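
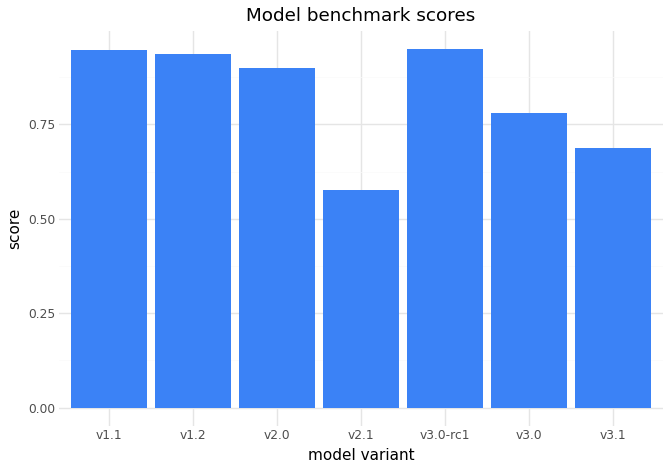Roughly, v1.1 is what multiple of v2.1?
v1.1 ≈ 0.9, v2.1 ≈ 0.6; 0.9/0.6 ≈ 1.5.

≈ 1.5×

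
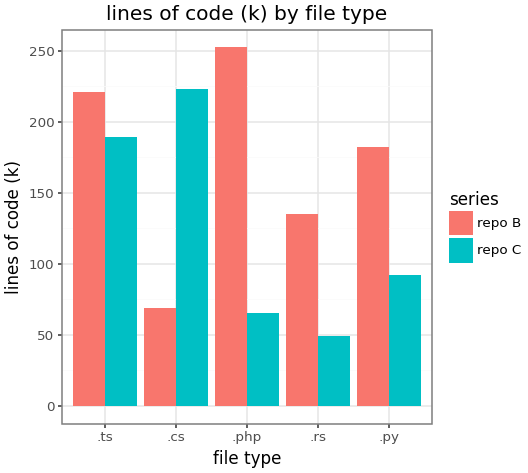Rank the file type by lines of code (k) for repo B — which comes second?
Top 3 for repo B: .php ≈ 250, .ts ≈ 225, .py ≈ 175.

.ts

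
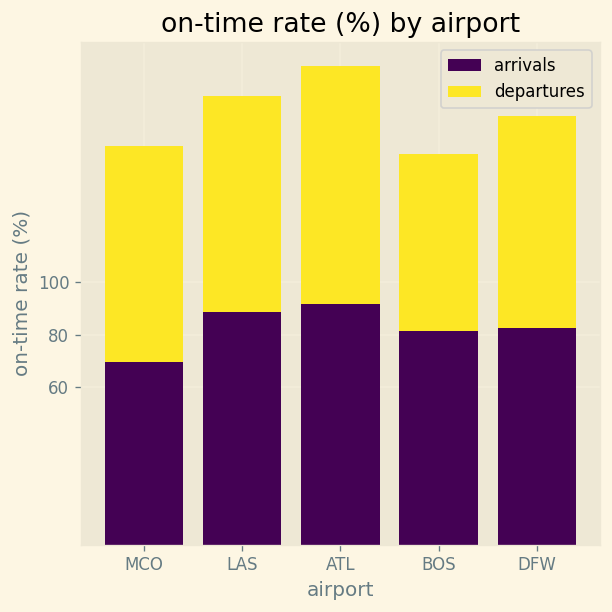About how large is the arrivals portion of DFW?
≈ 80

arrivals top ≈ 80, bottom ≈ 0; segment ≈ 80.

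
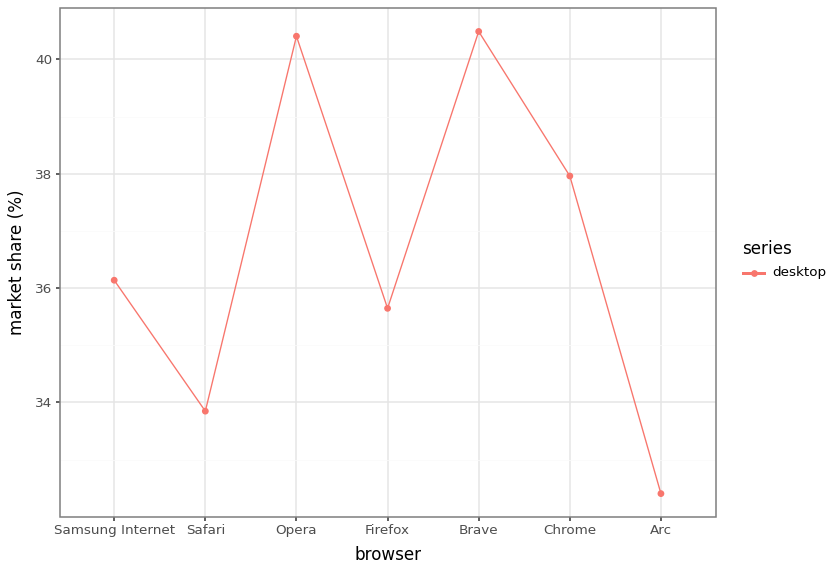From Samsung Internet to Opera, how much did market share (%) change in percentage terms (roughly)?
Samsung Internet ≈ 36, Opera ≈ 40; (40 − 36) / 36 ≈ +11.1%.

≈ +11.1%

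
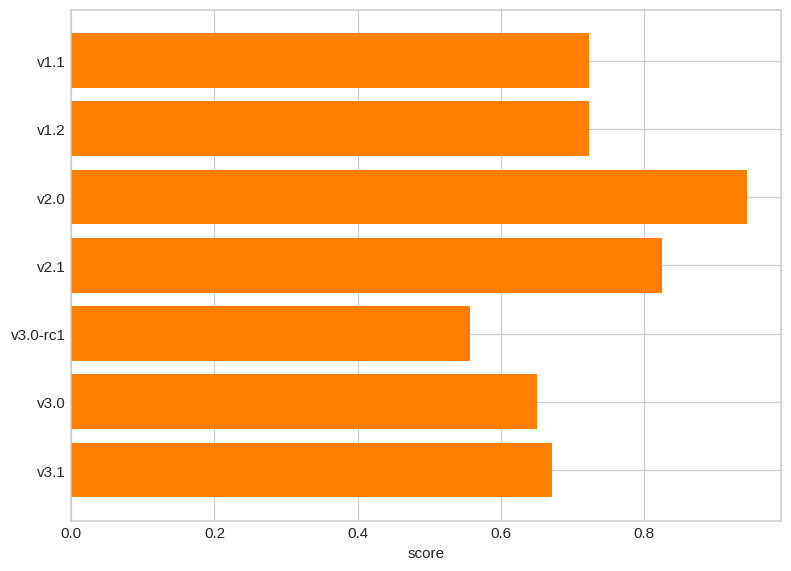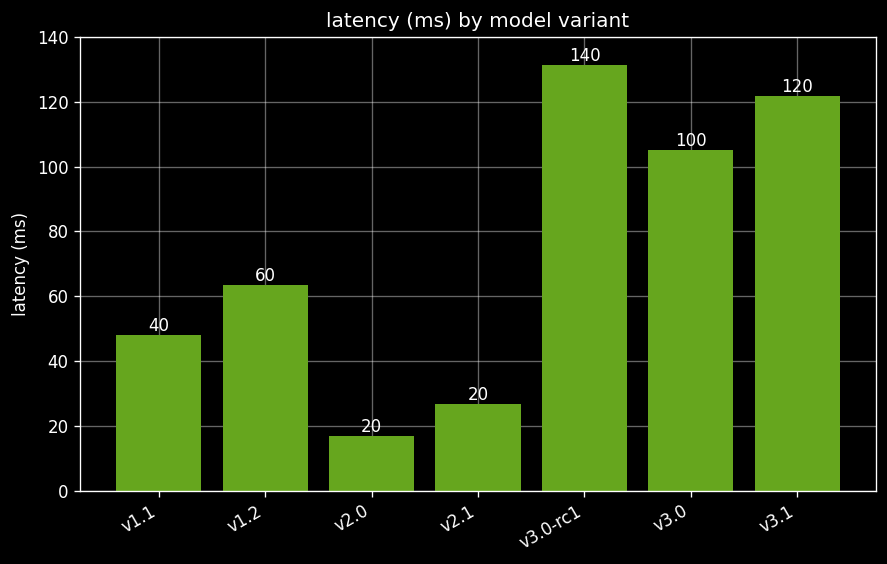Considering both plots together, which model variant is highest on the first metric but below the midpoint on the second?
Chart 2 median latency (ms) ≈ 60; below-median model variants: v1.1, v2.0, v2.1. Among those, v2.0 has the highest score (≈ 0.9).

v2.0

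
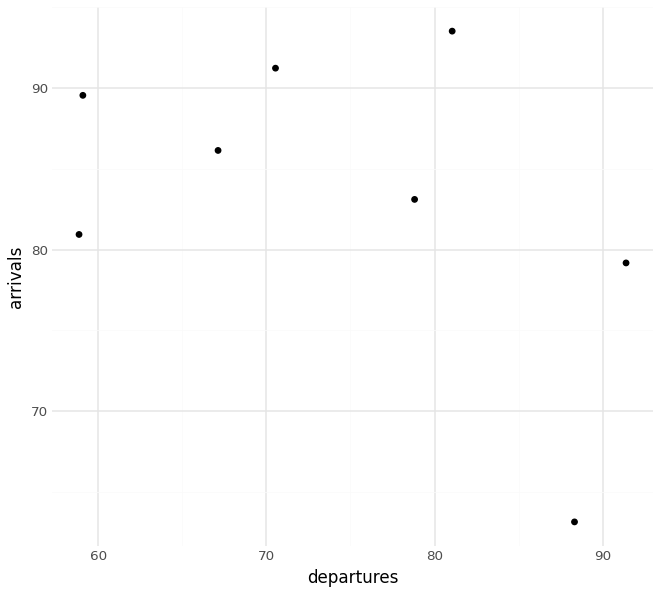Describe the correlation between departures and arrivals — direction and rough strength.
Points are negatively correlated; moderate (|r| ≈ 0.5).

negative, moderate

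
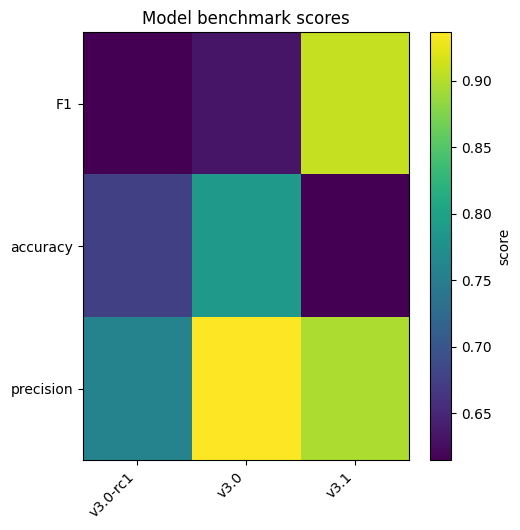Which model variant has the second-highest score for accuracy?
Top 3 for accuracy: v3.0 ≈ 0.80, v3.0-rc1 ≈ 0.70, v3.1 ≈ 0.60.

v3.0-rc1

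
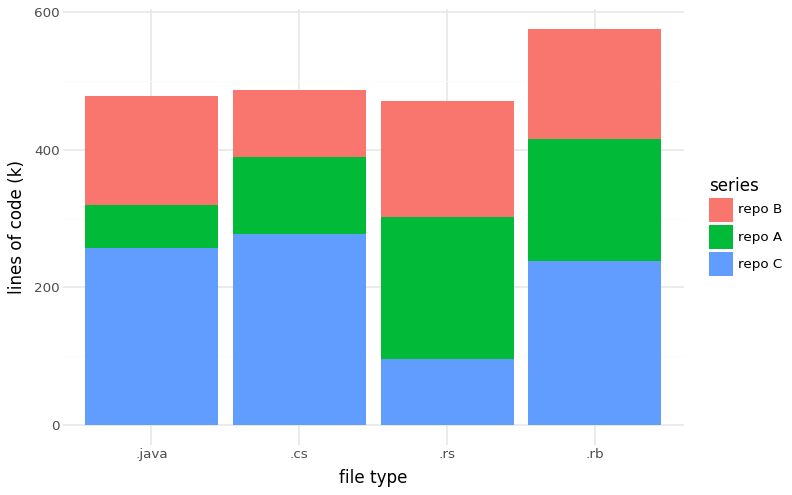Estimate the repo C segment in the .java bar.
repo C top ≈ 250, bottom ≈ 0; segment ≈ 250.

≈ 250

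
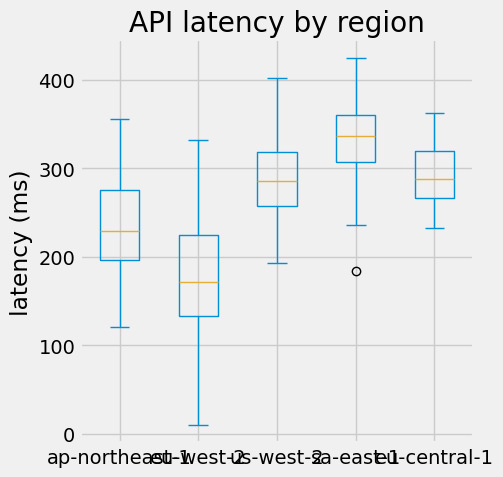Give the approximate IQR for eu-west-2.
Q3 ≈ 220, Q1 ≈ 140; IQR ≈ 80.

≈ 80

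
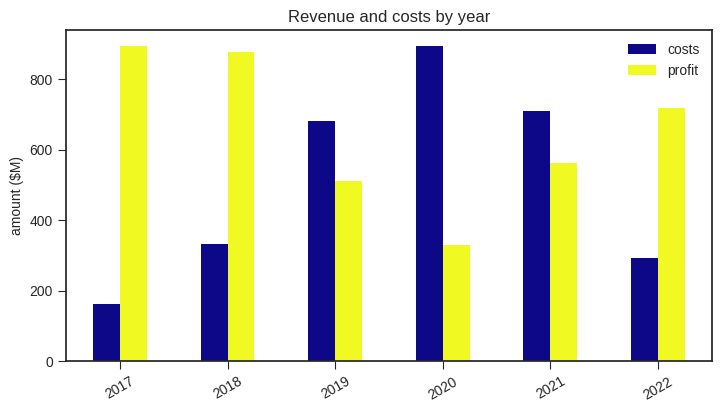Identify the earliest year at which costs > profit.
2019

2018: costs ≈ 300 vs profit ≈ 900 (not yet); 2019: costs ≈ 700 vs profit ≈ 500 (first crossover).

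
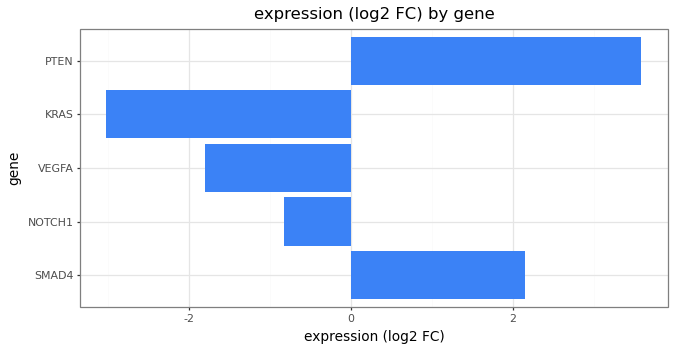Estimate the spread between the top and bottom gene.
≈ 7

Max PTEN ≈ 4, min KRAS ≈ -3; range ≈ 7.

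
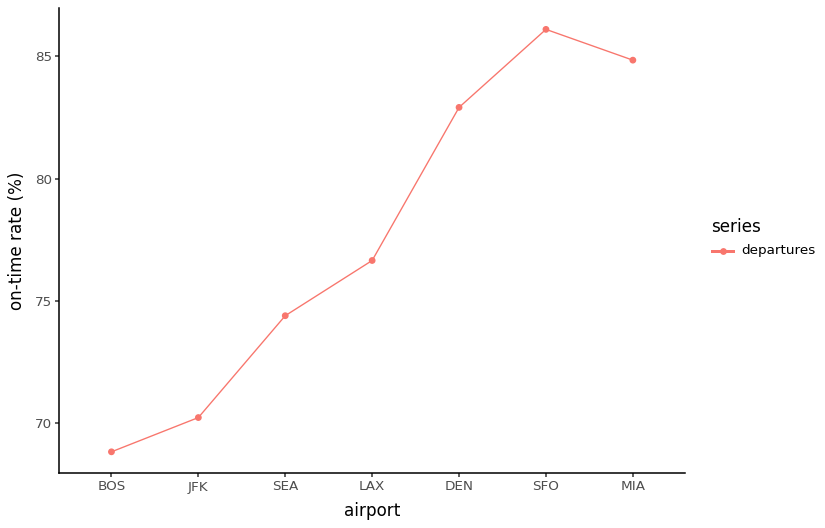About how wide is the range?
≈ 18

Max SFO ≈ 86, min BOS ≈ 68; range ≈ 18.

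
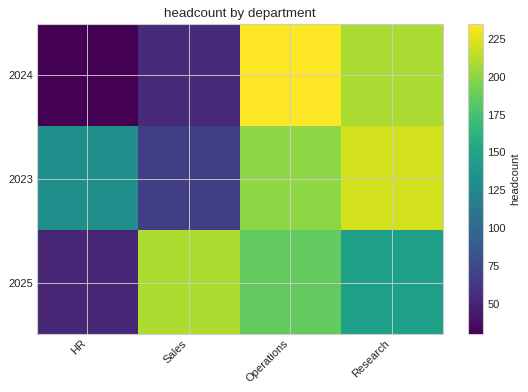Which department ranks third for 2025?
Research

Top 4 for 2025: Sales ≈ 200, Operations ≈ 180, Research ≈ 140, HR ≈ 60.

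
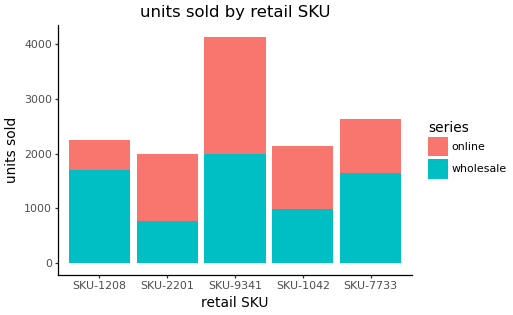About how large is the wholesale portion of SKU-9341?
wholesale top ≈ 2000, bottom ≈ 0; segment ≈ 2000.

≈ 2000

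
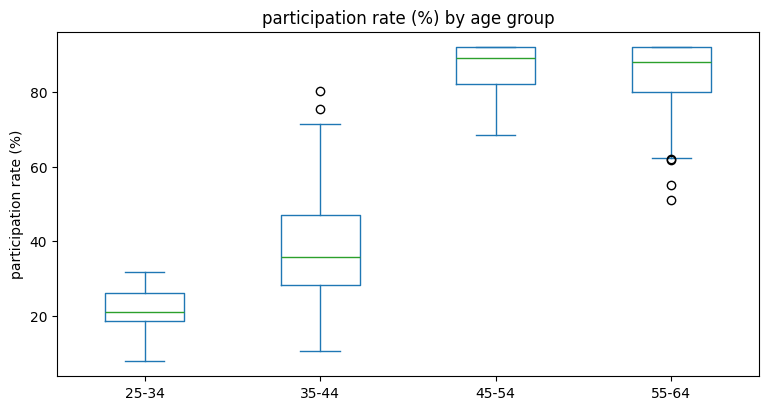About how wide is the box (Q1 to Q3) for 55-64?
≈ 10

Q3 ≈ 90, Q1 ≈ 80; IQR ≈ 10.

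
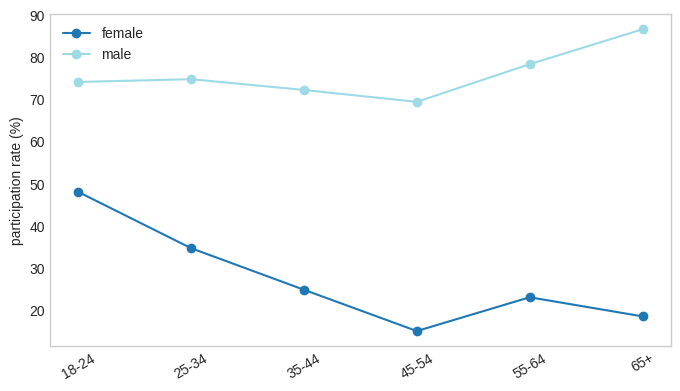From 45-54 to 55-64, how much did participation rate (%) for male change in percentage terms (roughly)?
45-54 ≈ 70, 55-64 ≈ 80; (80 − 70) / 70 ≈ +14.3%.

≈ +14.3%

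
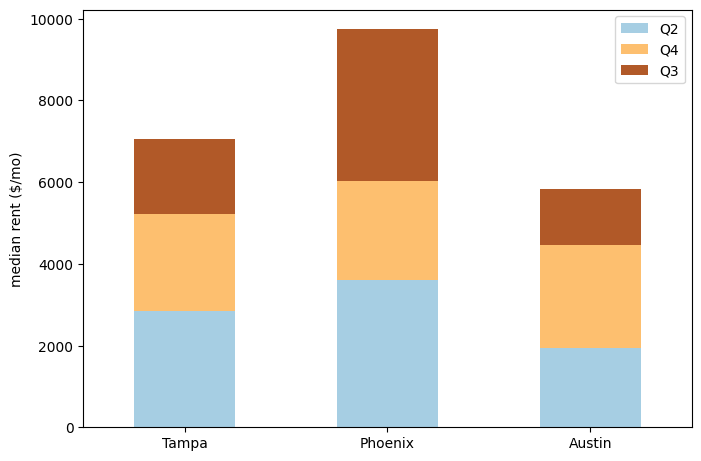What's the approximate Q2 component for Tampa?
Q2 top ≈ 3000, bottom ≈ 0; segment ≈ 3000.

≈ 3000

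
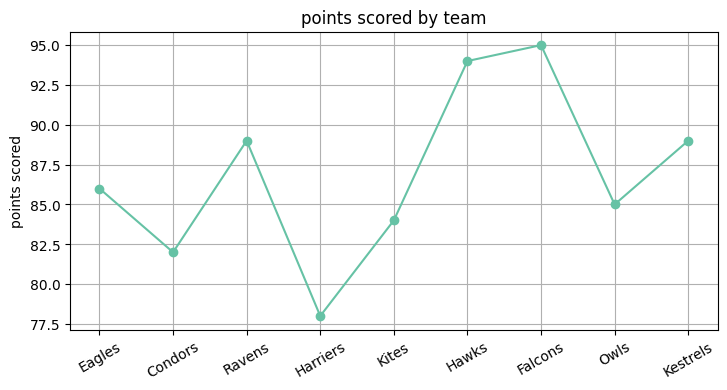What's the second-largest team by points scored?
Hawks

Top 3: Falcons ≈ 96, Hawks ≈ 94, Kestrels ≈ 88.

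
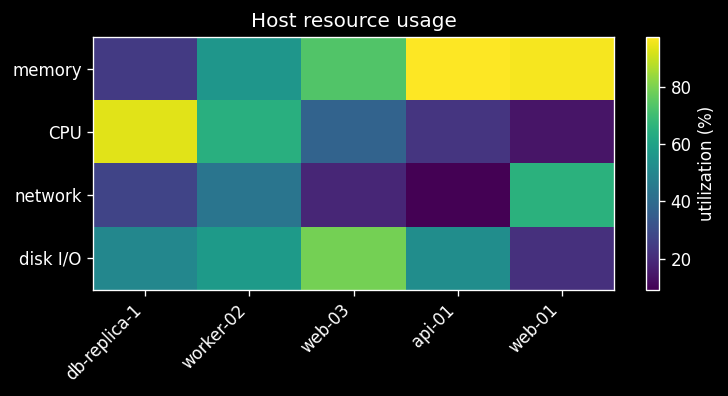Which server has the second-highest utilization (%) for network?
Top 3 for network: web-01 ≈ 70, worker-02 ≈ 40, db-replica-1 ≈ 30.

worker-02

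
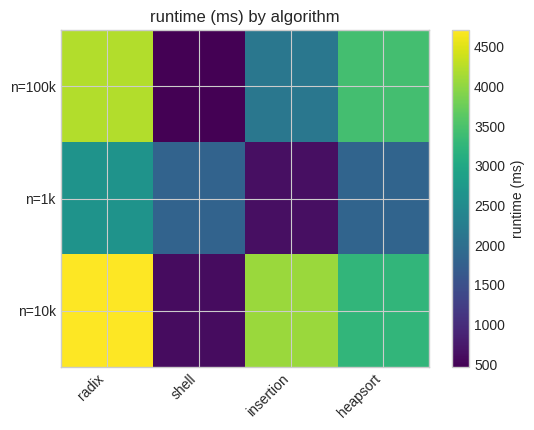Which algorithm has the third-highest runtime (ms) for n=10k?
heapsort

Top 4 for n=10k: radix ≈ 4500, insertion ≈ 4000, heapsort ≈ 3500, shell ≈ 500.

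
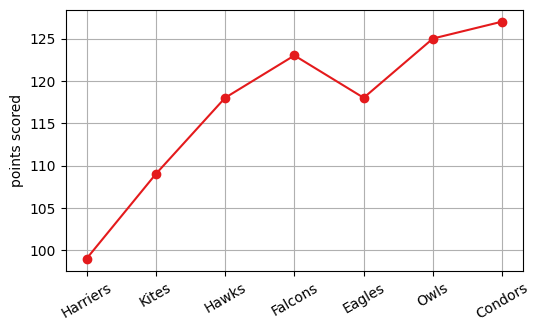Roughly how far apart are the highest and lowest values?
≈ 25

Max Condors ≈ 125, min Harriers ≈ 100; range ≈ 25.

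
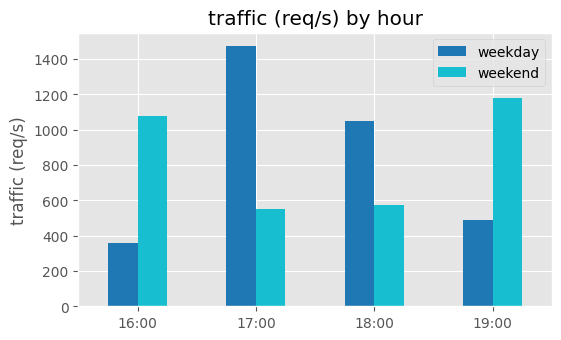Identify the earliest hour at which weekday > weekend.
17:00

16:00: weekday ≈ 400 vs weekend ≈ 1000 (not yet); 17:00: weekday ≈ 1400 vs weekend ≈ 600 (first crossover).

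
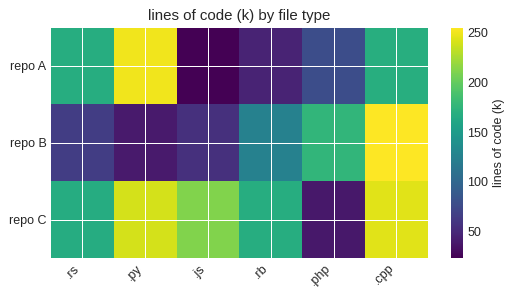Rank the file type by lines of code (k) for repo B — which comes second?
Top 3 for repo B: .cpp ≈ 260, .php ≈ 180, .rb ≈ 120.

.php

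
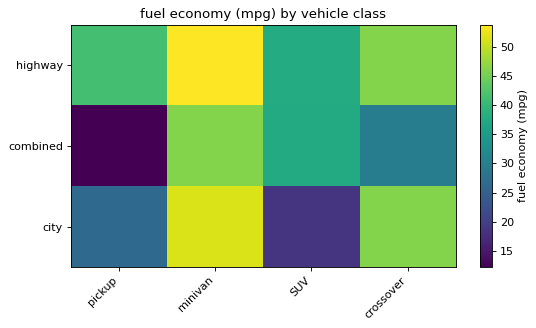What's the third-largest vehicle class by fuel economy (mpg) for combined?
crossover

Top 4 for combined: minivan ≈ 45, SUV ≈ 40, crossover ≈ 30, pickup ≈ 10.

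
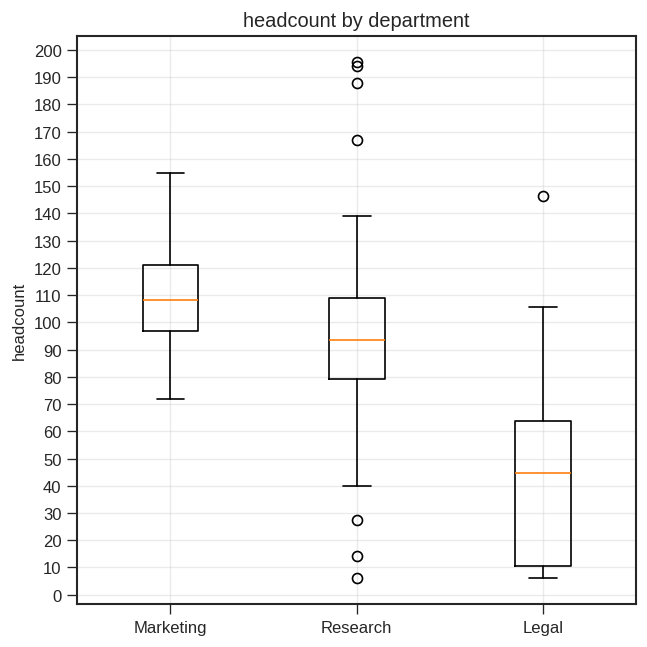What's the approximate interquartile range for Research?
Q3 ≈ 110, Q1 ≈ 80; IQR ≈ 30.

≈ 30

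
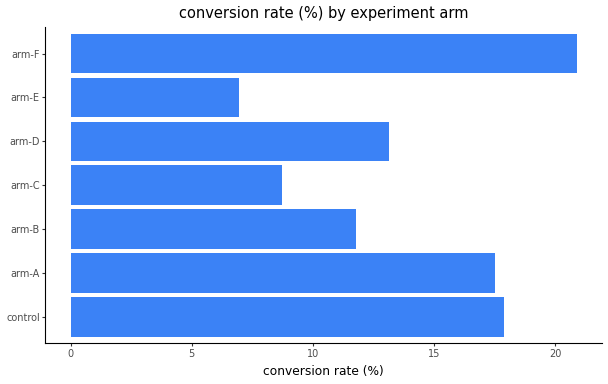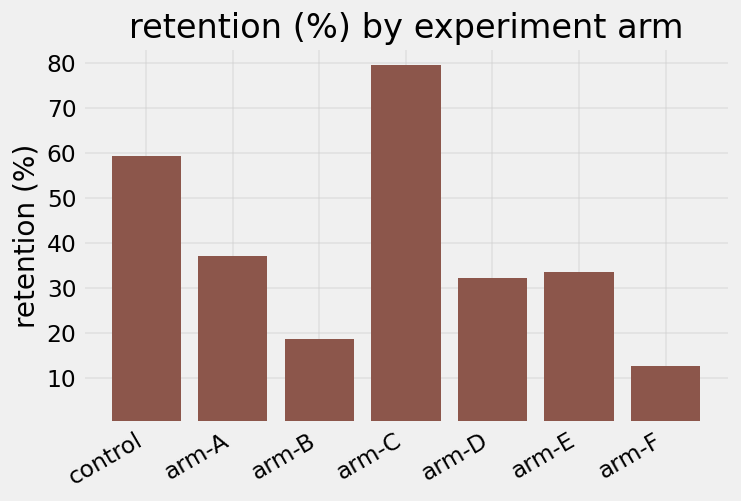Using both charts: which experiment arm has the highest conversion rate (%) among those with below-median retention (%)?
Chart 2 median retention (%) ≈ 30; below-median experiment arms: arm-B, arm-D, arm-F. Among those, arm-F has the highest conversion rate (%) (≈ 20).

arm-F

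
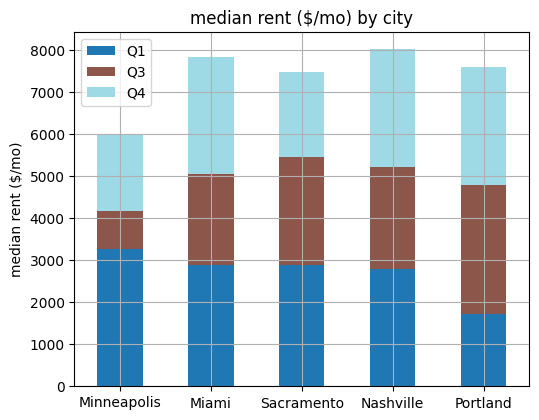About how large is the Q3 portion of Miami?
≈ 2000

Q3 top ≈ 5000, bottom ≈ 3000; segment ≈ 2000.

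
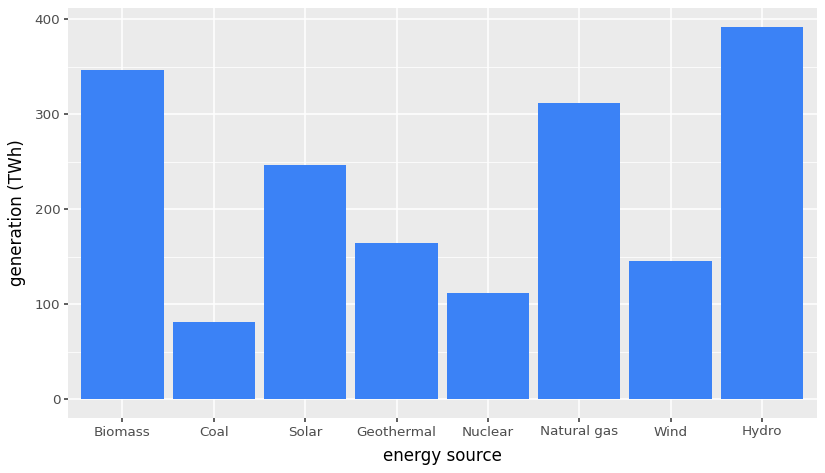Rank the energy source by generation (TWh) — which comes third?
Natural gas

Top 4: Hydro ≈ 400, Biomass ≈ 350, Natural gas ≈ 300, Solar ≈ 250.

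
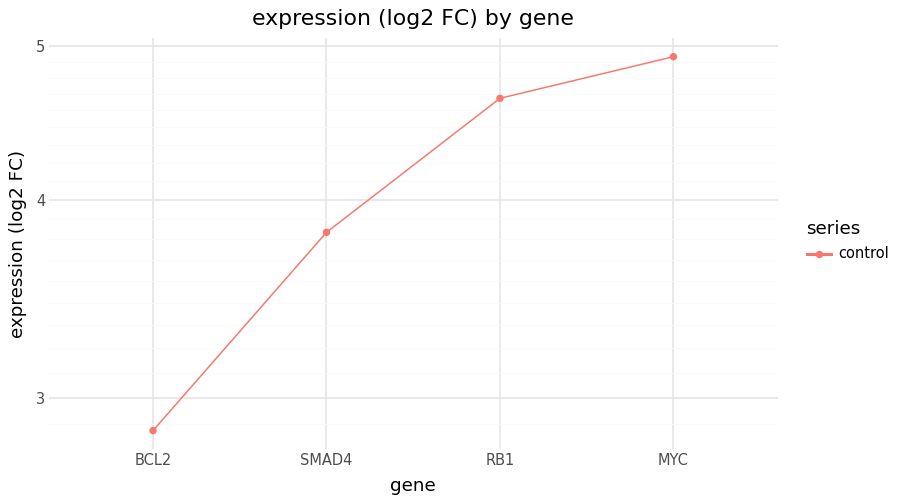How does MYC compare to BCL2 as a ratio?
≈ 1.79×

MYC ≈ 5.0, BCL2 ≈ 2.8; 5.0/2.8 ≈ 1.79.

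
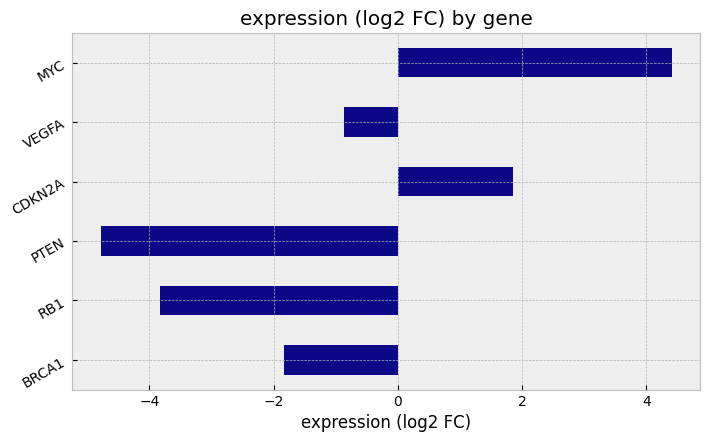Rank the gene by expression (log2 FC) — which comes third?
VEGFA

Top 4: MYC ≈ 4, CDKN2A ≈ 2, VEGFA ≈ -1, BRCA1 ≈ -2.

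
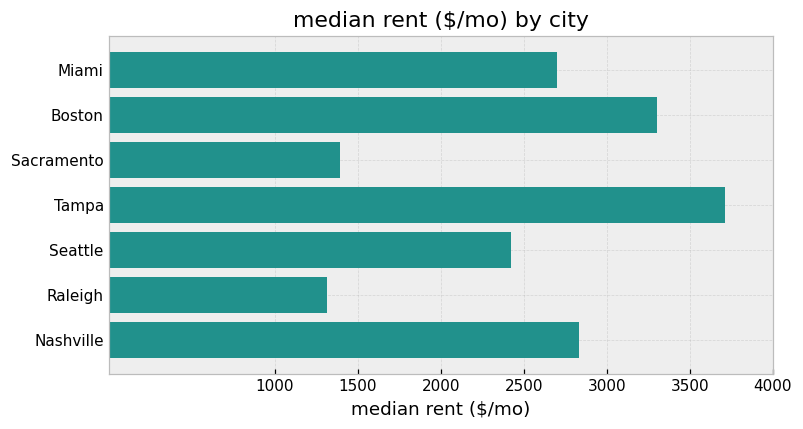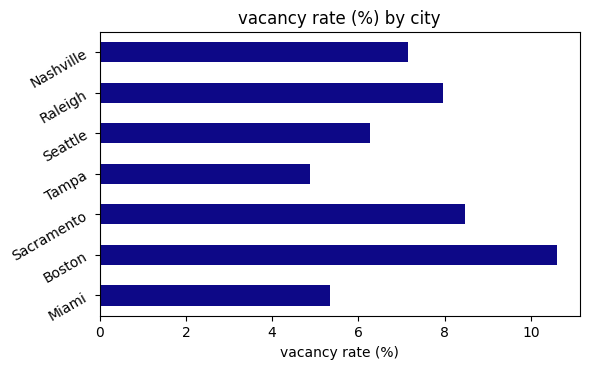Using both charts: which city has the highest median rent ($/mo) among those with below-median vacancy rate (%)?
Chart 2 median vacancy rate (%) ≈ 7; below-median cities: Miami, Tampa, Seattle. Among those, Tampa has the highest median rent ($/mo) (≈ 3500).

Tampa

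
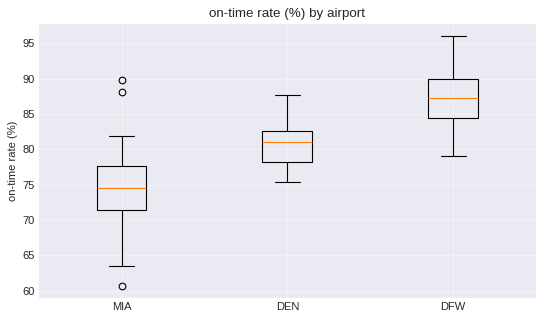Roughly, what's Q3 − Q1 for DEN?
Q3 ≈ 82, Q1 ≈ 78; IQR ≈ 4.

≈ 4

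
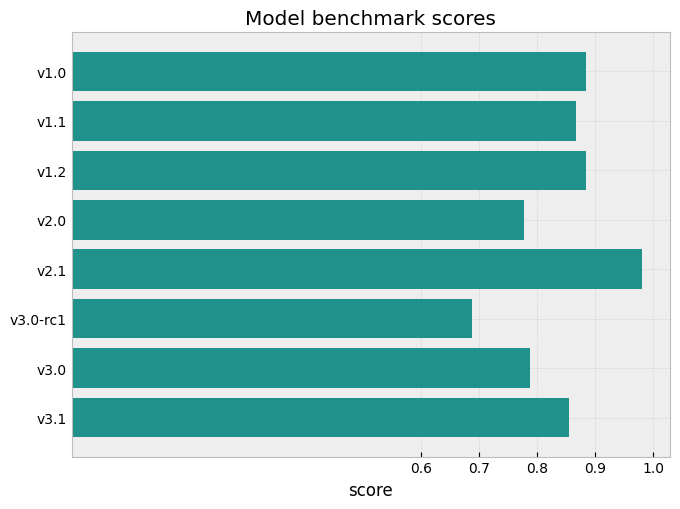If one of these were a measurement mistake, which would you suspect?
v3.0-rc1

v3.0-rc1 ≈ 0.7; the rest sit between ≈ 0.8 and ≈ 1.0.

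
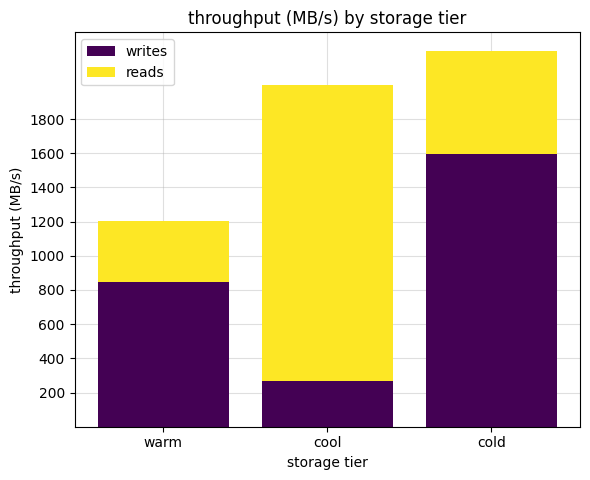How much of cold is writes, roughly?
≈ 1600

writes top ≈ 1600, bottom ≈ 0; segment ≈ 1600.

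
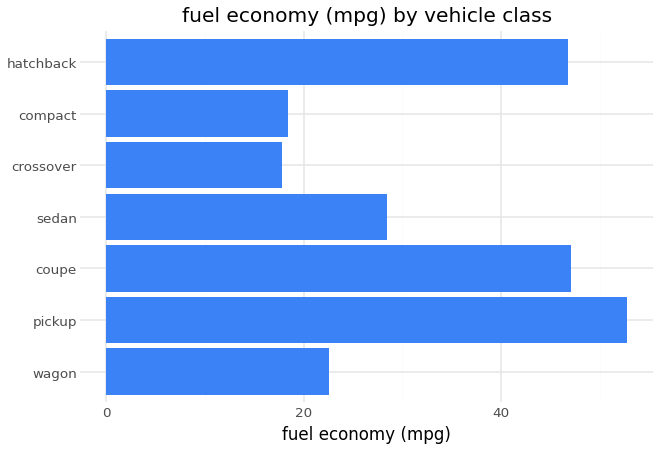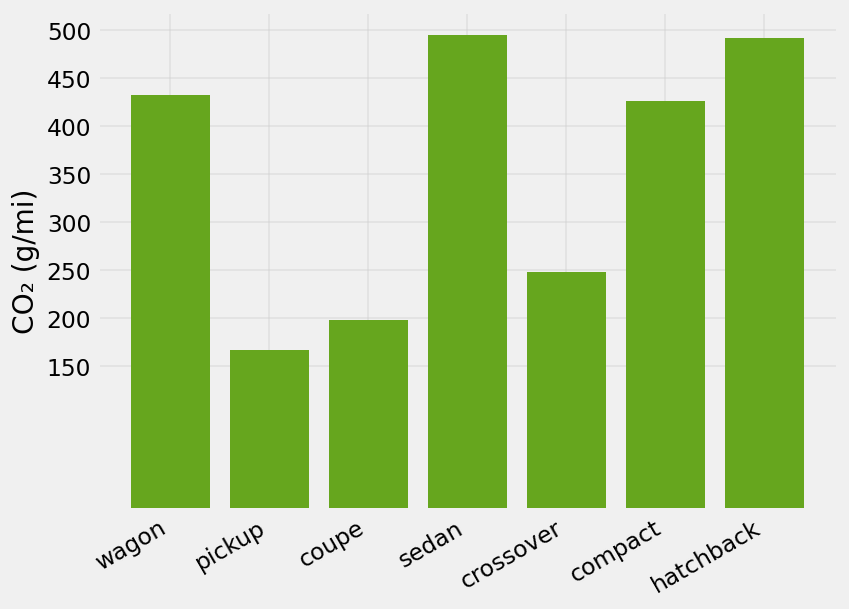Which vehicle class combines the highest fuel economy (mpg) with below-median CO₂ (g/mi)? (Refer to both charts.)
Chart 2 median CO₂ (g/mi) ≈ 450; below-median vehicle classes: pickup, coupe, crossover. Among those, pickup has the highest fuel economy (mpg) (≈ 55).

pickup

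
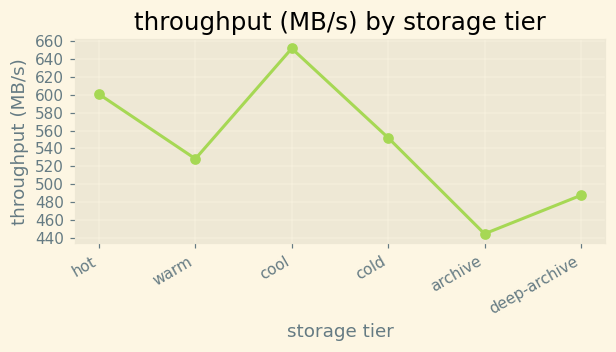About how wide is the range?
Max cool ≈ 660, min archive ≈ 440; range ≈ 220.

≈ 220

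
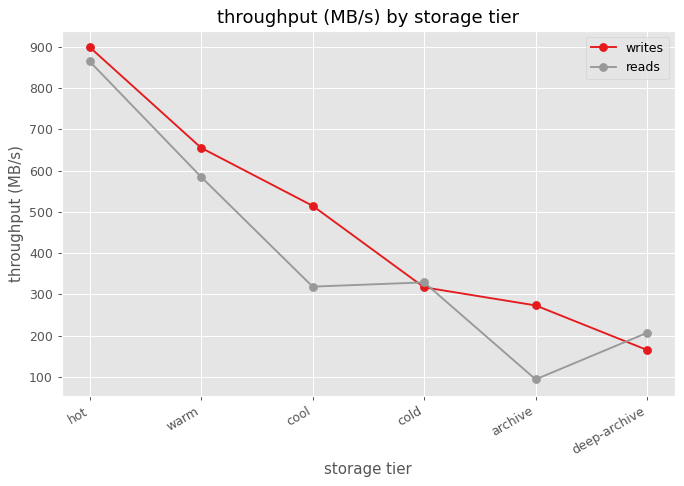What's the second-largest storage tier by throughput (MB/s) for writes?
Top 3 for writes: hot ≈ 900, warm ≈ 700, cool ≈ 500.

warm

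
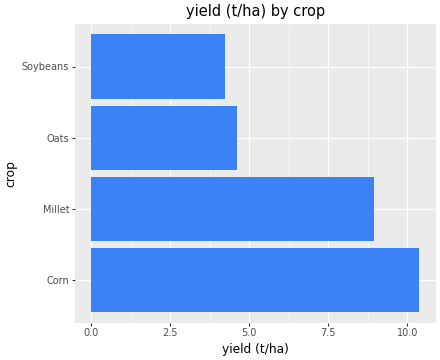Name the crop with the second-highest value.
Millet

Top 3: Corn ≈ 10, Millet ≈ 9, Oats ≈ 5.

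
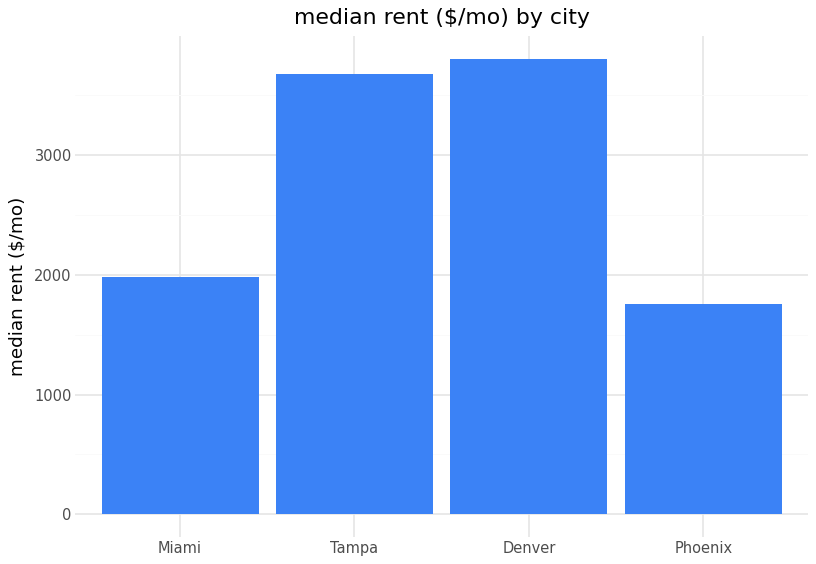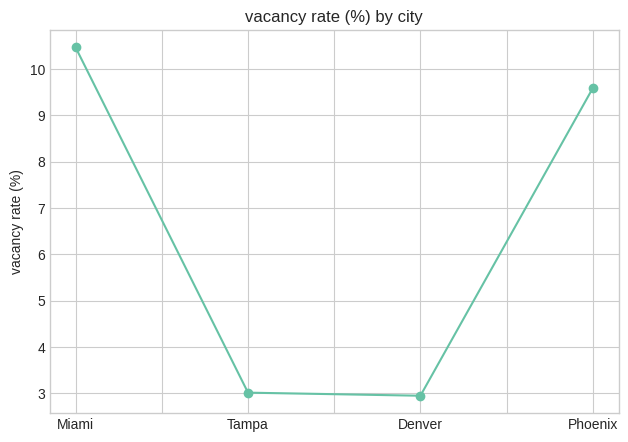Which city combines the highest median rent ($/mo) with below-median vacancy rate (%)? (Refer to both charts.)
Denver

Chart 2 median vacancy rate (%) ≈ 6; below-median cities: Tampa, Denver. Among those, Denver has the highest median rent ($/mo) (≈ 4000).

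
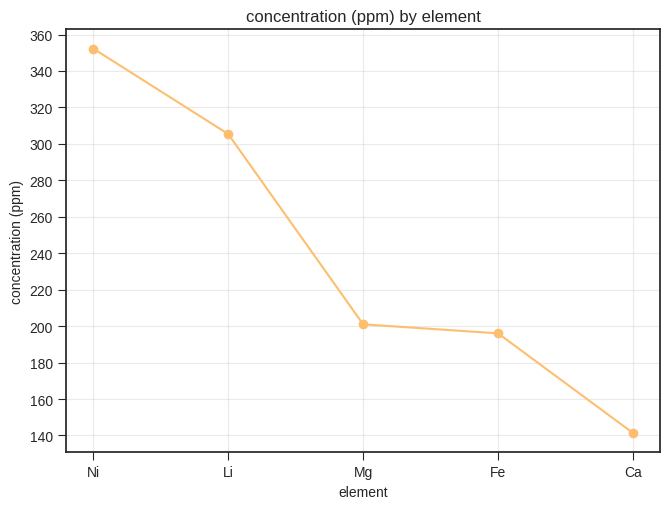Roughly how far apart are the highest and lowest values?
≈ 220

Max Ni ≈ 360, min Ca ≈ 140; range ≈ 220.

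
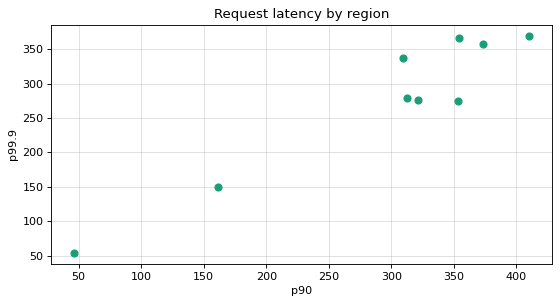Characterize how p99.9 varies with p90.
positive, strong

Points are positively correlated; strong (|r| ≈ 1.0).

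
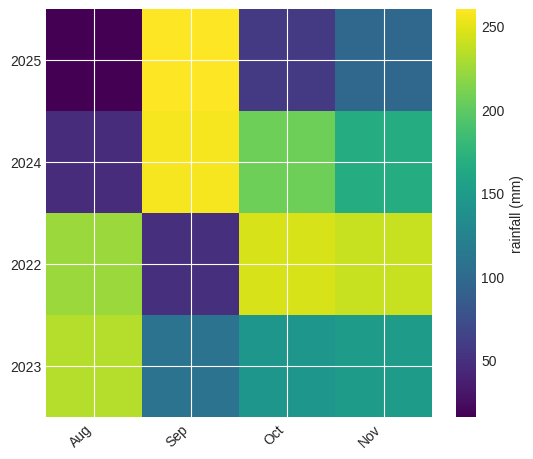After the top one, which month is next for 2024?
Oct

Top 3 for 2024: Sep ≈ 250, Oct ≈ 200, Nov ≈ 175.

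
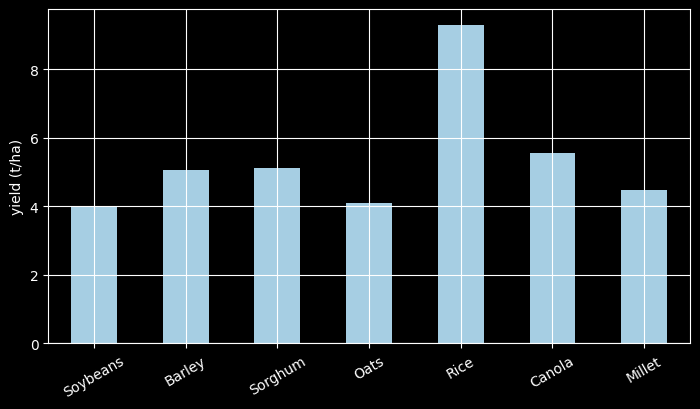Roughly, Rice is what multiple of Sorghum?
Rice ≈ 9, Sorghum ≈ 5; 9/5 ≈ 1.8.

≈ 1.8×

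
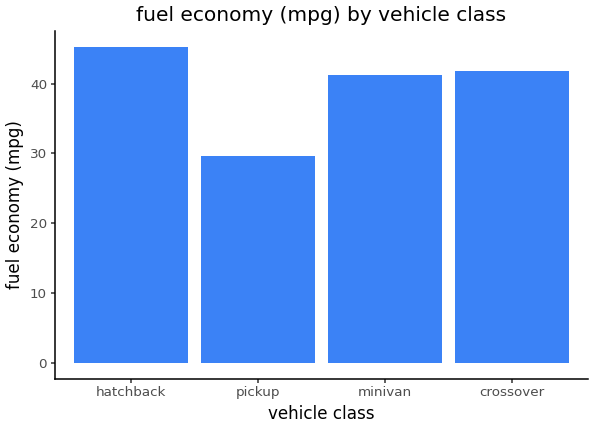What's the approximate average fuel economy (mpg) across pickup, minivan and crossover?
≈ 37

(30 + 40 + 40) / 3 ≈ 37.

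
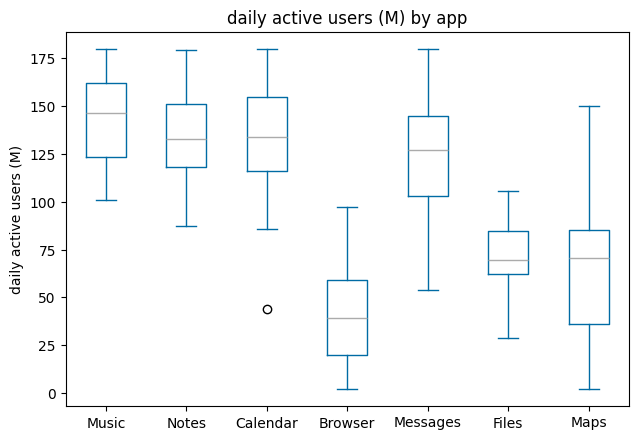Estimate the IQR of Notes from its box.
Q3 ≈ 150, Q1 ≈ 120; IQR ≈ 30.

≈ 30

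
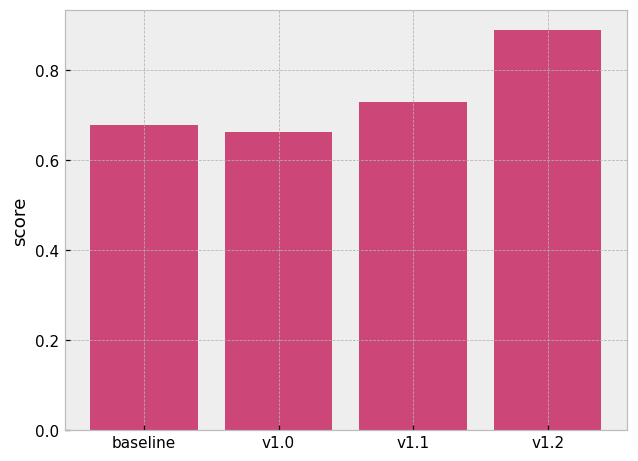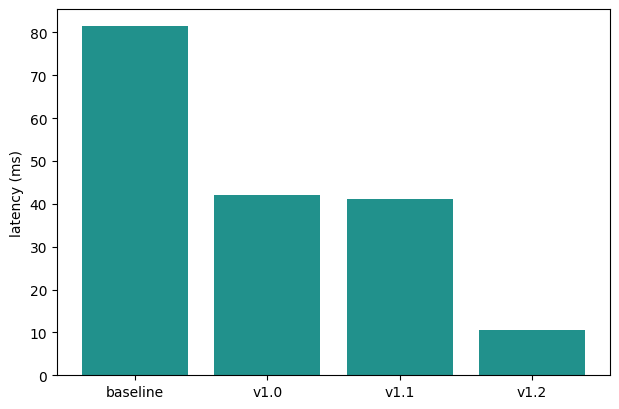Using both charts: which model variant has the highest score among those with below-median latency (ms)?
v1.2

Chart 2 median latency (ms) ≈ 40; below-median model variants: v1.1, v1.2. Among those, v1.2 has the highest score (≈ 0.9).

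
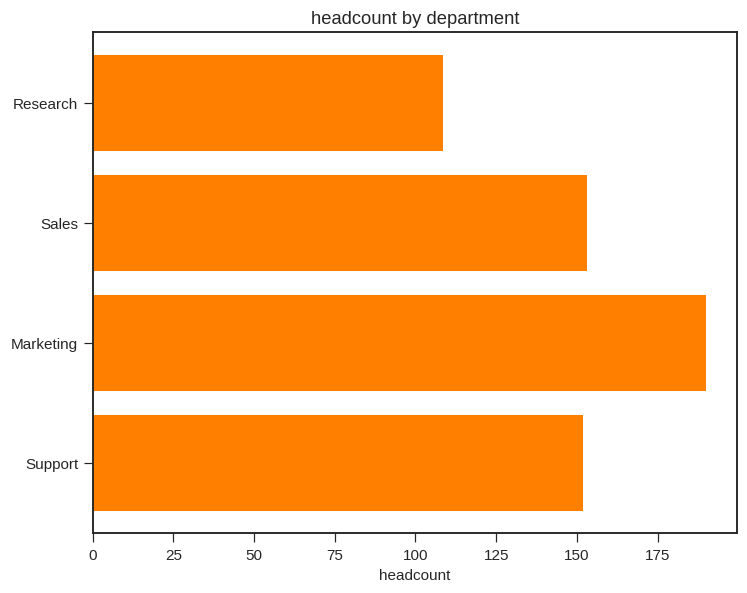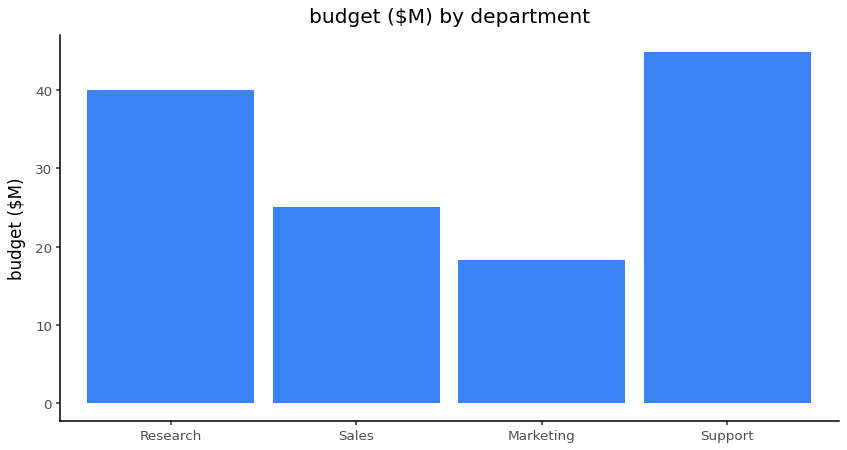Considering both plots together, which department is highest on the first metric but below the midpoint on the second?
Chart 2 median budget ($M) ≈ 35; below-median departments: Sales, Marketing. Among those, Marketing has the highest headcount (≈ 200).

Marketing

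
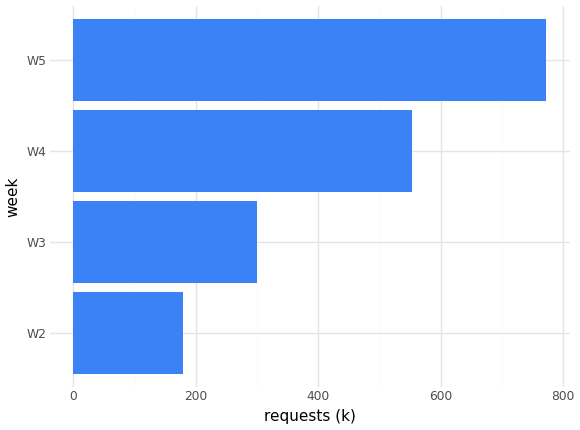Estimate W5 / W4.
≈ 1.33×

W5 ≈ 800, W4 ≈ 600; 800/600 ≈ 1.33.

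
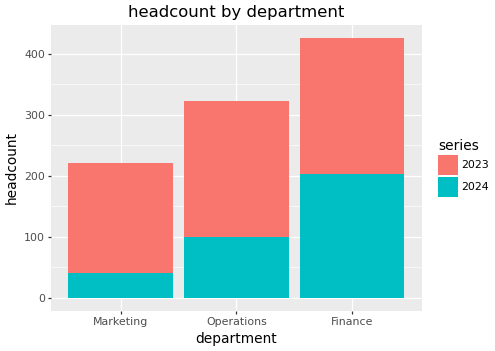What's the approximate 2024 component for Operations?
≈ 100

2024 top ≈ 100, bottom ≈ 0; segment ≈ 100.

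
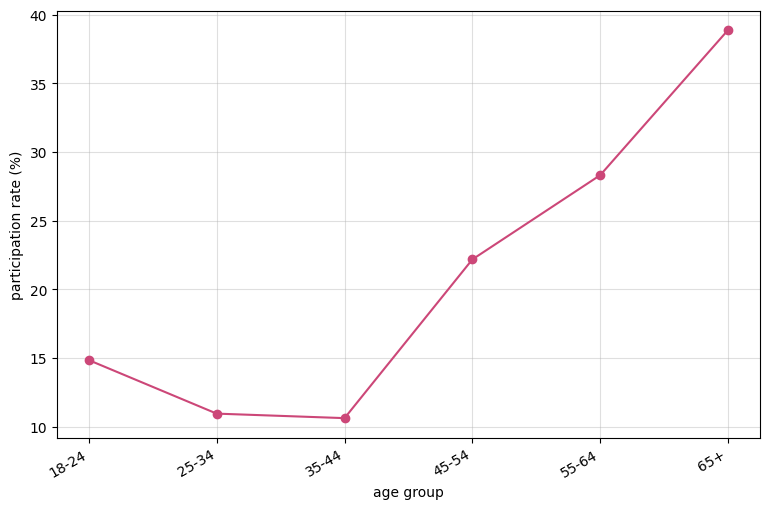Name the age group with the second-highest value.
Top 3: 65+ ≈ 40, 55-64 ≈ 30, 45-54 ≈ 20.

55-64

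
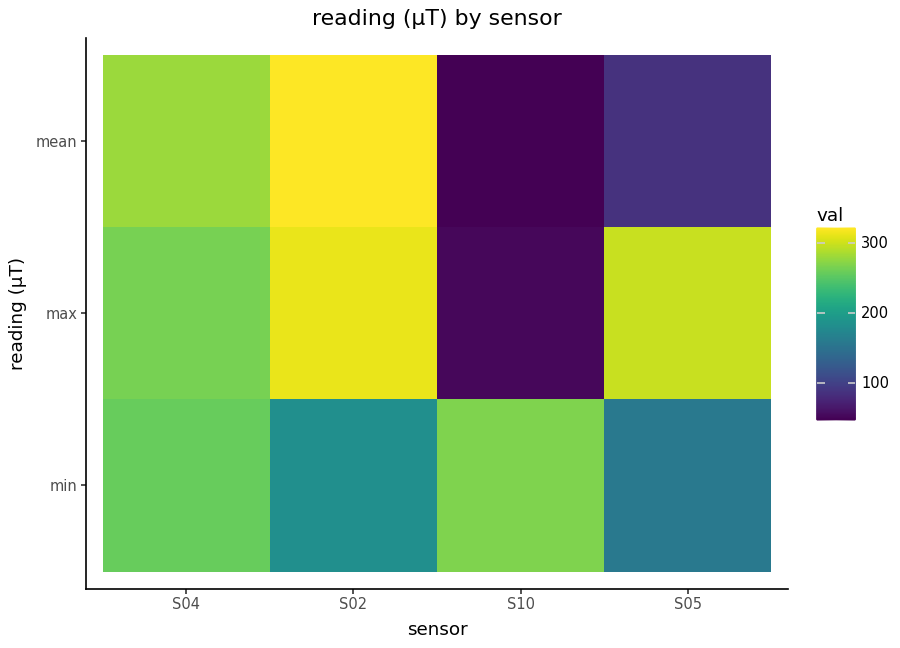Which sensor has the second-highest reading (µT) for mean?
S04

Top 3 for mean: S02 ≈ 325, S04 ≈ 275, S05 ≈ 75.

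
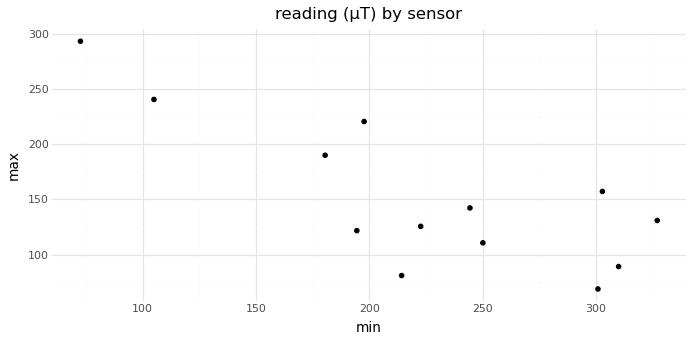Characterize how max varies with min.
negative, strong

Points are negatively correlated; strong (|r| ≈ 0.8).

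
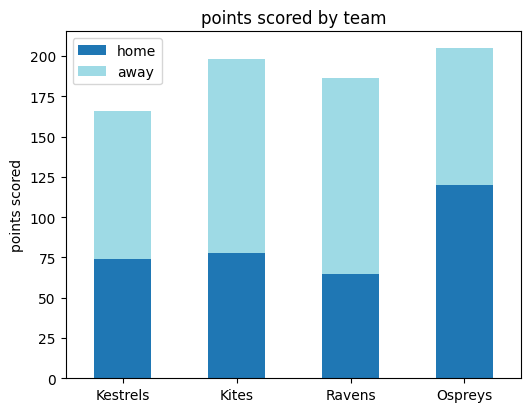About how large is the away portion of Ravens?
≈ 120

away top ≈ 180, bottom ≈ 60; segment ≈ 120.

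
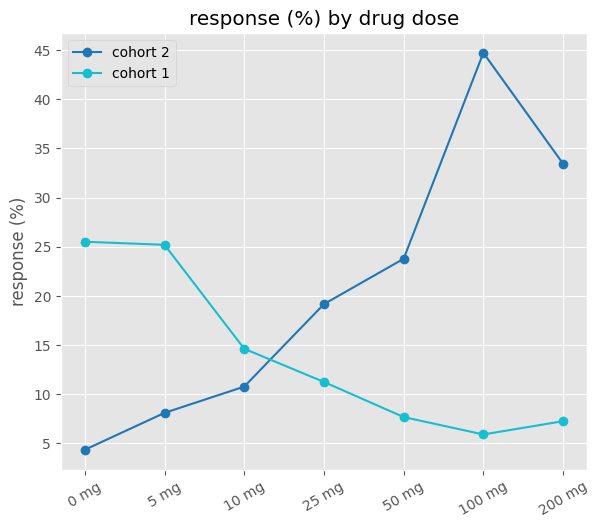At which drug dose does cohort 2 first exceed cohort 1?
10 mg: cohort 2 ≈ 10 vs cohort 1 ≈ 15 (not yet); 25 mg: cohort 2 ≈ 20 vs cohort 1 ≈ 10 (first crossover).

25 mg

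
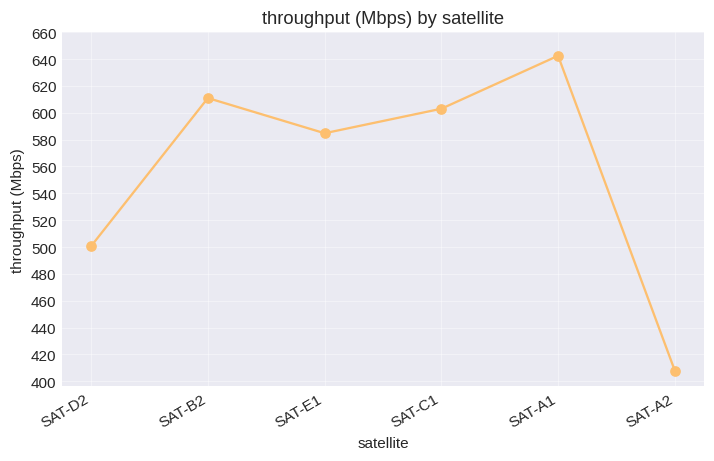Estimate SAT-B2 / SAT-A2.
≈ 1.55×

SAT-B2 ≈ 620, SAT-A2 ≈ 400; 620/400 ≈ 1.55.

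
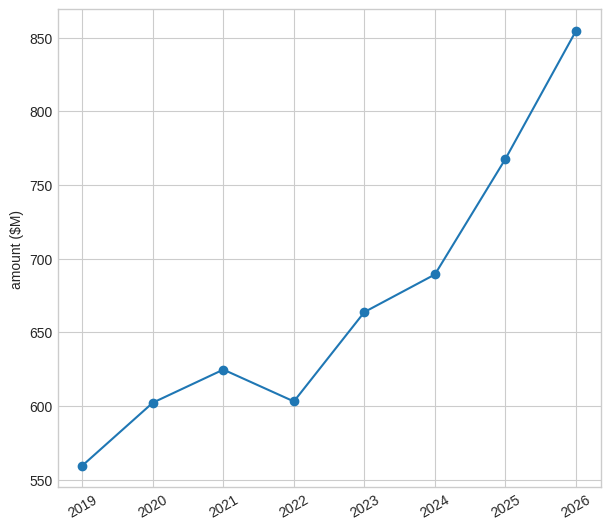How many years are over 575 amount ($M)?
7

Above 575: 2020, 2021, 2022, 2023, 2024, 2025, 2026.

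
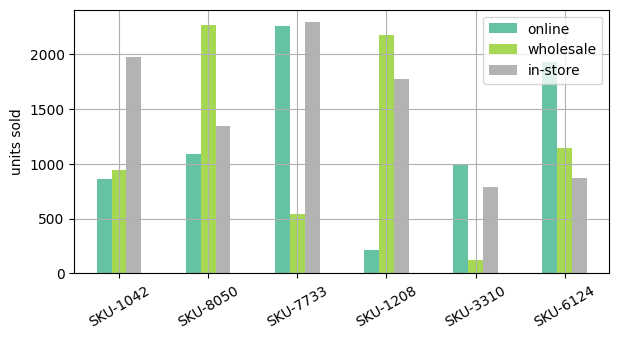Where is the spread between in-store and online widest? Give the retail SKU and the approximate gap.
SKU-1208, ≈ 1600

SKU-1208: in-store ≈ 1800, online ≈ 200 → gap ≈ 1600. Next-largest (SKU-1042) is only ≈ 1200.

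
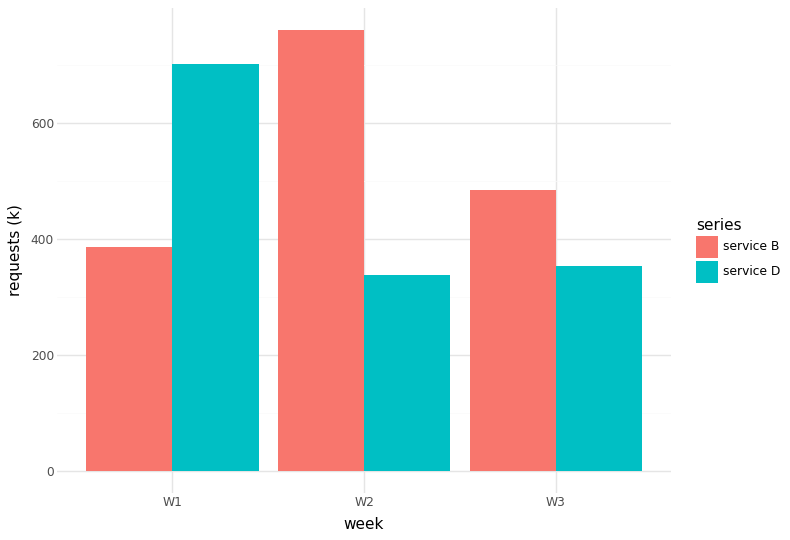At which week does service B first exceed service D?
W1: service B ≈ 400 vs service D ≈ 700 (not yet); W2: service B ≈ 800 vs service D ≈ 300 (first crossover).

W2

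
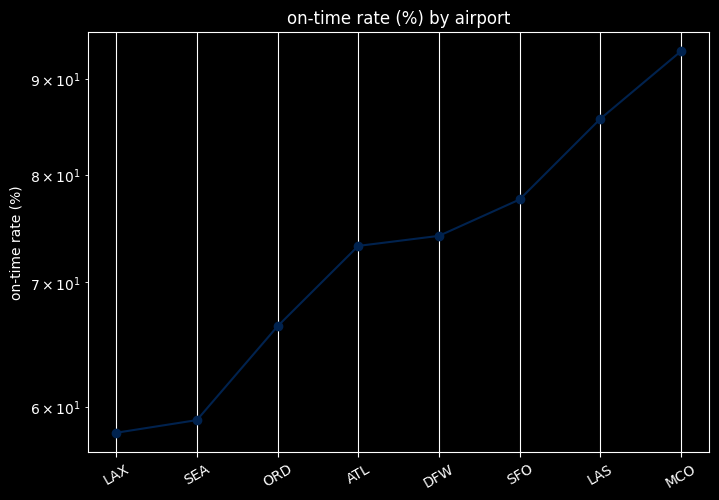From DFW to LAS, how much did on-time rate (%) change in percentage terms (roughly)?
≈ +13.3%

DFW ≈ 75, LAS ≈ 85; (85 − 75) / 75 ≈ +13.3%.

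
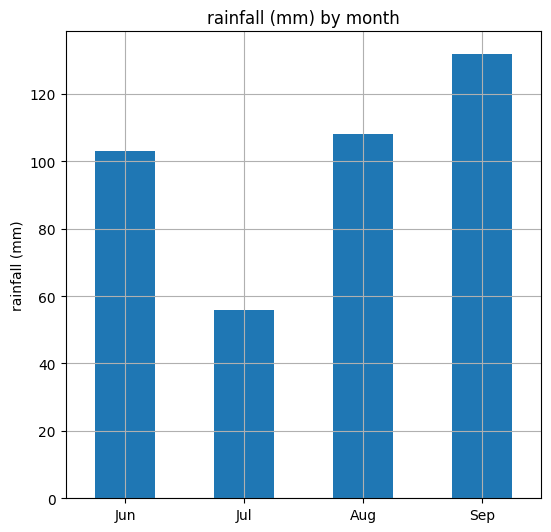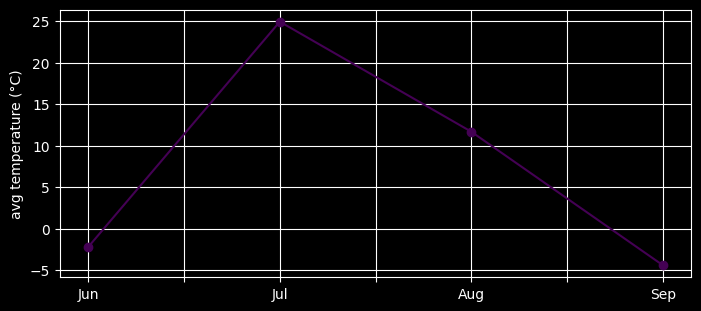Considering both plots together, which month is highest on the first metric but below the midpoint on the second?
Sep

Chart 2 median avg temperature (°C) ≈ 5; below-median months: Jun, Sep. Among those, Sep has the highest rainfall (mm) (≈ 140).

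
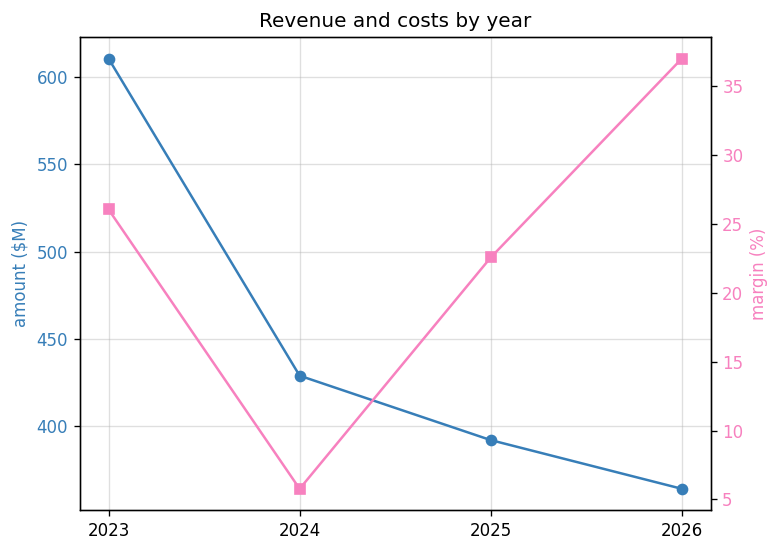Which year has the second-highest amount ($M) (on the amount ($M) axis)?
Top 3 (on the amount ($M) axis): 2023 ≈ 600, 2024 ≈ 425, 2025 ≈ 400.

2024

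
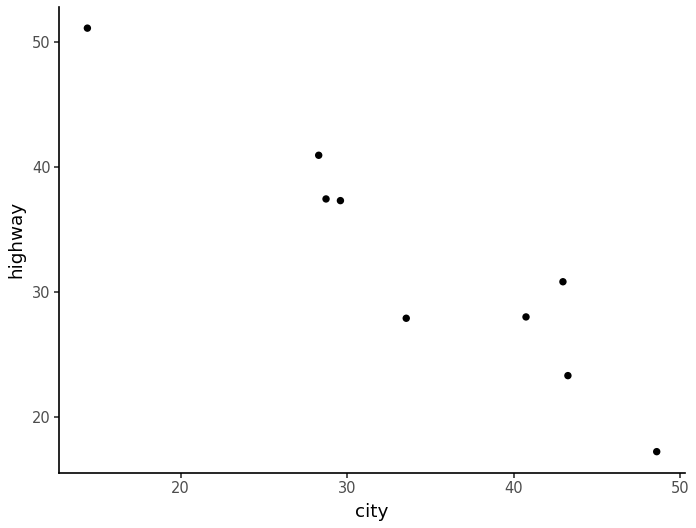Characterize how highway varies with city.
negative, strong

Points are negatively correlated; strong (|r| ≈ 0.9).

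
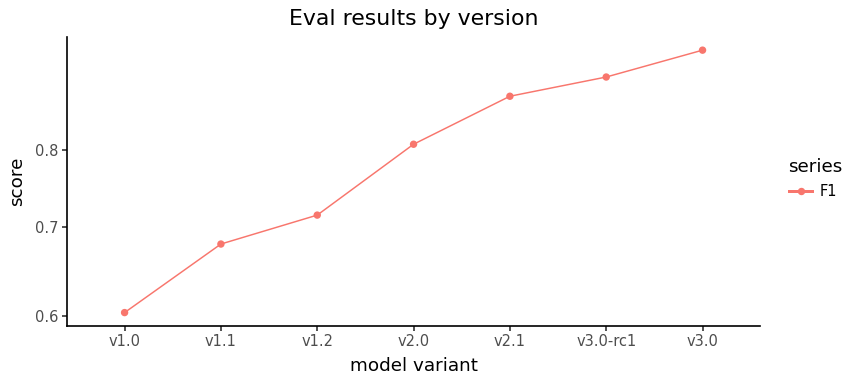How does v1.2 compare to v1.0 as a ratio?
v1.2 ≈ 0.70, v1.0 ≈ 0.60; 0.70/0.60 ≈ 1.17.

≈ 1.17×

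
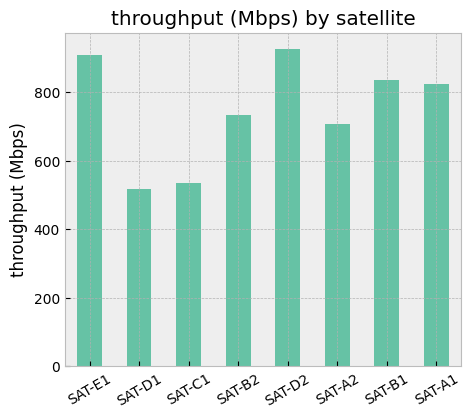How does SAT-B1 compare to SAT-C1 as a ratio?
SAT-B1 ≈ 800, SAT-C1 ≈ 500; 800/500 ≈ 1.6.

≈ 1.6×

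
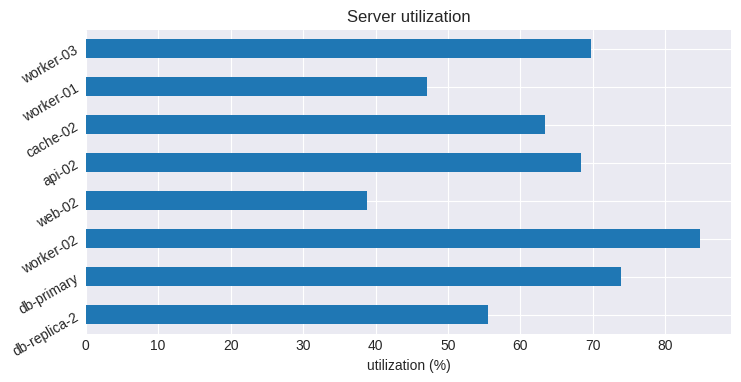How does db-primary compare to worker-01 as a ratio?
db-primary ≈ 70, worker-01 ≈ 50; 70/50 ≈ 1.4.

≈ 1.4×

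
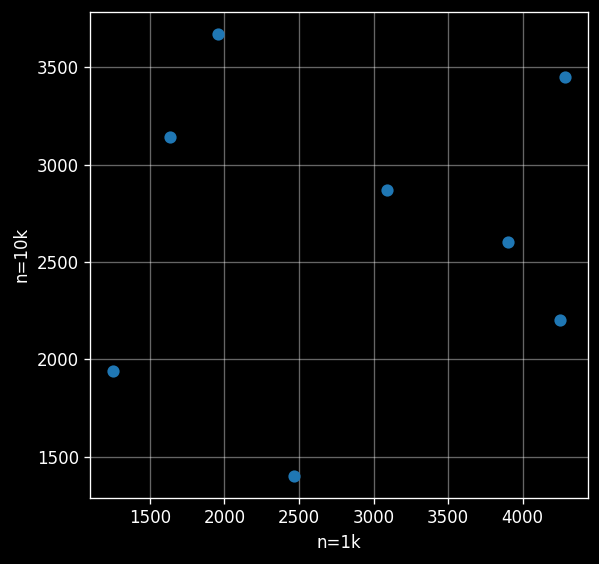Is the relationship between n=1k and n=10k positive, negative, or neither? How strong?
no clear correlation

Points are roughly uncorrelated; weak (|r| ≈ 0.1).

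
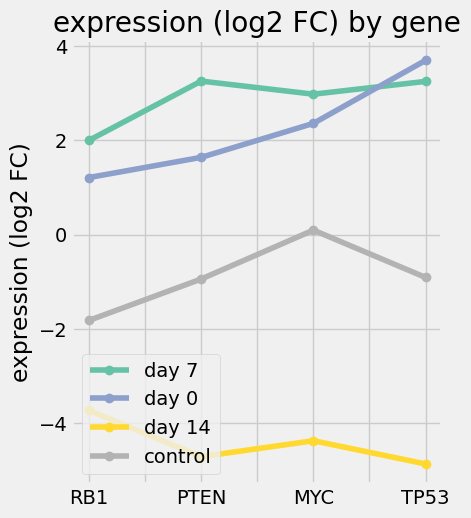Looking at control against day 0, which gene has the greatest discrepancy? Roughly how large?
TP53: control ≈ -1, day 0 ≈ 4 → gap ≈ 5. Next-largest (RB1) is only ≈ 3.

TP53, ≈ 5 log2 FC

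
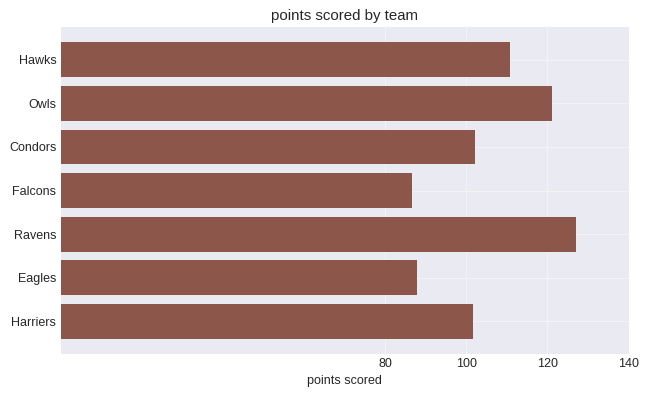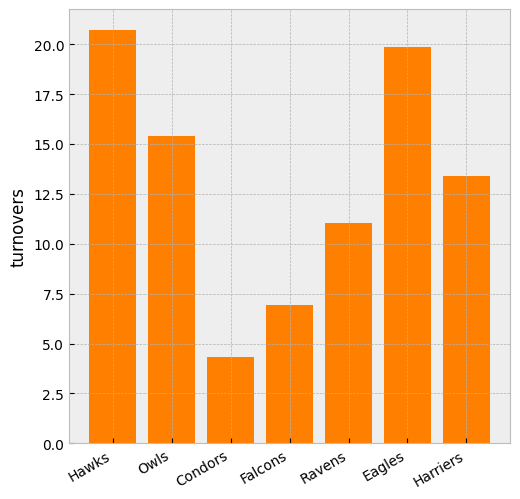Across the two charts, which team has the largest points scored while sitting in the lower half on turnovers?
Chart 2 median turnovers ≈ 14; below-median teams: Condors, Falcons, Ravens. Among those, Ravens has the highest points scored (≈ 120).

Ravens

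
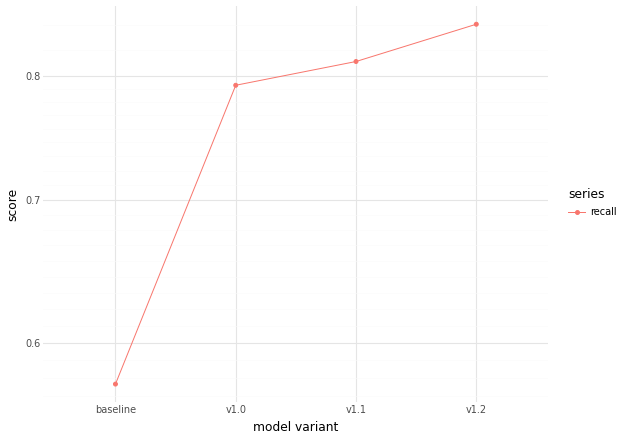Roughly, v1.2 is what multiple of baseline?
≈ 1.55×

v1.2 ≈ 0.85, baseline ≈ 0.55; 0.85/0.55 ≈ 1.55.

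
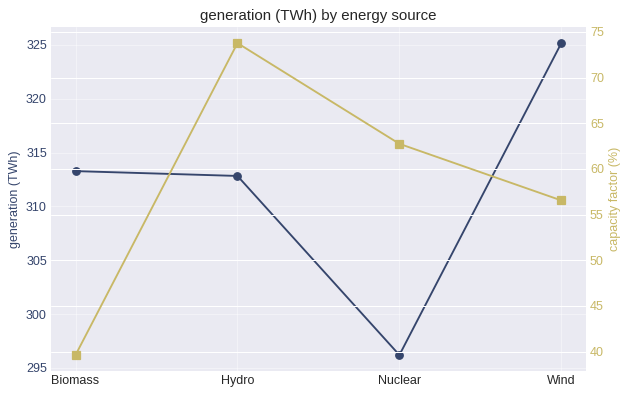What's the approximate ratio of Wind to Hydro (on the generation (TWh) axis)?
Wind ≈ 325, Hydro ≈ 315; 325/315 ≈ 1.03.

≈ 1.03×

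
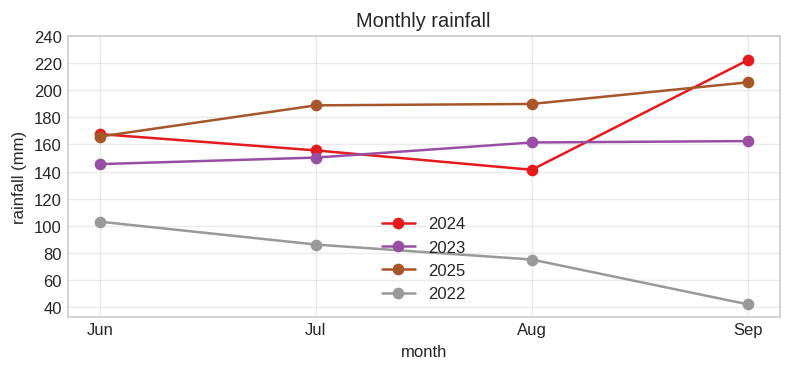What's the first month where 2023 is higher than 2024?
Jul: 2023 ≈ 160 vs 2024 ≈ 160 (not yet); Aug: 2023 ≈ 160 vs 2024 ≈ 140 (first crossover).

Aug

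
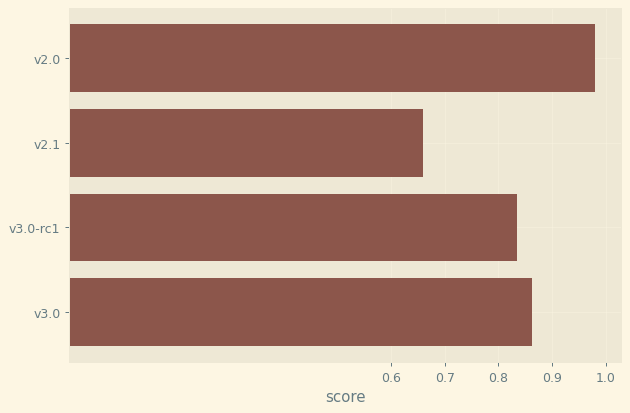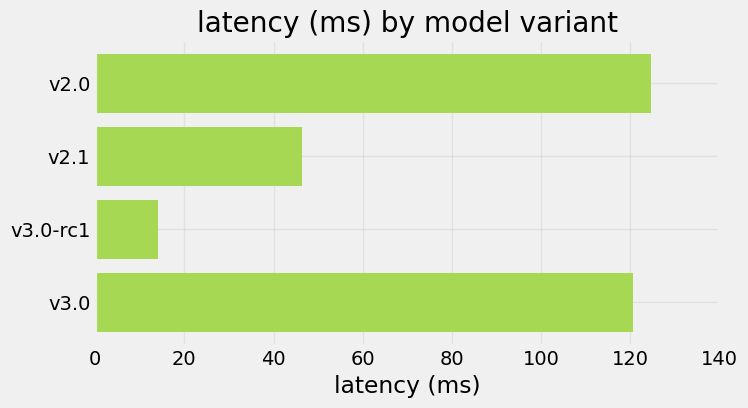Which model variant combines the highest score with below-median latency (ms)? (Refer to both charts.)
v3.0-rc1

Chart 2 median latency (ms) ≈ 80; below-median model variants: v2.1, v3.0-rc1. Among those, v3.0-rc1 has the highest score (≈ 0.8).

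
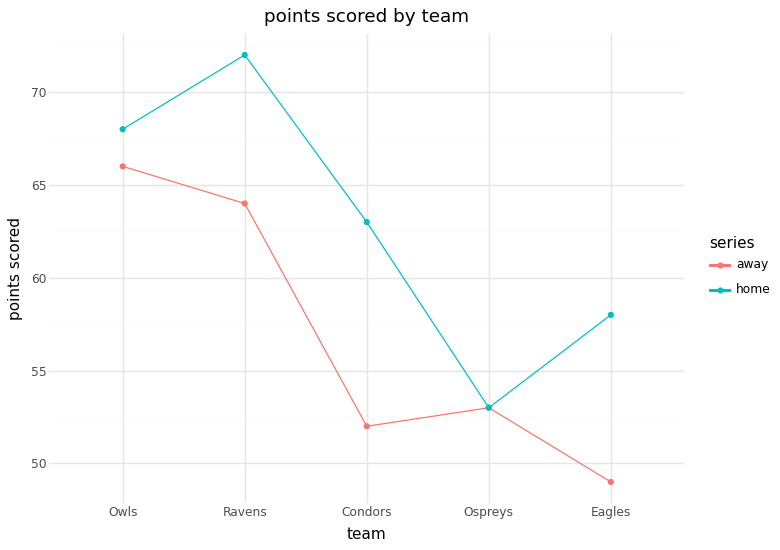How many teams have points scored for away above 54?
Above 54: Owls, Ravens.

2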